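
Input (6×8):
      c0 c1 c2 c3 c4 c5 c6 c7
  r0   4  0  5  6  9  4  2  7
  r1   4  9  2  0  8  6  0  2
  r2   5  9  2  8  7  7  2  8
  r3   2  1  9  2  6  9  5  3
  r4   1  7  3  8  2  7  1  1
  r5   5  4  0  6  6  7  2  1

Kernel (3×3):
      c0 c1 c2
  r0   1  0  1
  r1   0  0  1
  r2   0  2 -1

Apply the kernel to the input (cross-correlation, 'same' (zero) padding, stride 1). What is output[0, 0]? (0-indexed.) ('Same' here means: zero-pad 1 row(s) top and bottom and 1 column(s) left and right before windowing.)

-1

The receptive field on the zero-padded input at this output position is [0 0 0 / 0 4 0 / 0 4 9]. Elementwise product with the kernel and sum: 0·1 + 0·1 + 0·1 + 4·2 + 9·-1.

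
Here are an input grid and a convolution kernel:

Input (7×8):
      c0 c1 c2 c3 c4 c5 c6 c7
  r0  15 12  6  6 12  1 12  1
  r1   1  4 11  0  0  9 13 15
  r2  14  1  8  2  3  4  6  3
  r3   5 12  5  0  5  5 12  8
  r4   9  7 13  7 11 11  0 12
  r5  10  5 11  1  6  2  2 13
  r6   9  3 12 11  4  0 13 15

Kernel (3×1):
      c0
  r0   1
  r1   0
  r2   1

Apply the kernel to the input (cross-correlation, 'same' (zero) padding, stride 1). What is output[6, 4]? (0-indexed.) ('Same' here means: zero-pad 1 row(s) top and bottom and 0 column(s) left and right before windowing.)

6

The receptive field on the zero-padded input at this output position is [6 / 4 / 0]. Elementwise product with the kernel and sum: 6·1 + 0·1.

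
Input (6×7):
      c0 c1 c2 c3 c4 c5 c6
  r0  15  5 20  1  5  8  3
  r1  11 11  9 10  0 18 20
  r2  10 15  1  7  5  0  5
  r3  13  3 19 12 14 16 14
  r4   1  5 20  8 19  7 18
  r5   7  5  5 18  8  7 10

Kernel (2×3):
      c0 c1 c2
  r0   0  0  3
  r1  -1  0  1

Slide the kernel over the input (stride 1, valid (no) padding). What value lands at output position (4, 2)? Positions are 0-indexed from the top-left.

The receptive field on the input at this output position is [20 8 19 / 5 18 8]. Elementwise product with the kernel and sum: 19·3 + 5·-1 + 8·1.

60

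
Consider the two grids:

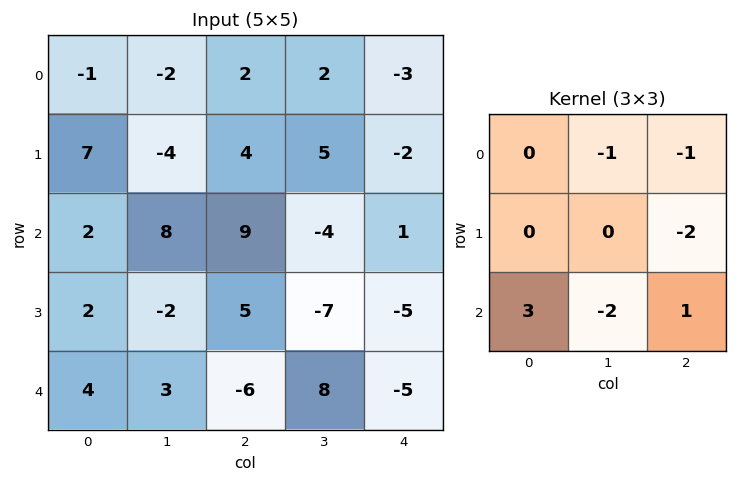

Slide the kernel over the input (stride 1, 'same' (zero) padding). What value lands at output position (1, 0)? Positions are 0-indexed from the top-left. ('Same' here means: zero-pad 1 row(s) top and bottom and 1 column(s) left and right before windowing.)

The receptive field on the zero-padded input at this output position is [0 -1 -2 / 0 7 -4 / 0 2 8]. Elementwise product with the kernel and sum: -1·-1 + -2·-1 + -4·-2 + 0·3 + 2·-2 + 8·1.

15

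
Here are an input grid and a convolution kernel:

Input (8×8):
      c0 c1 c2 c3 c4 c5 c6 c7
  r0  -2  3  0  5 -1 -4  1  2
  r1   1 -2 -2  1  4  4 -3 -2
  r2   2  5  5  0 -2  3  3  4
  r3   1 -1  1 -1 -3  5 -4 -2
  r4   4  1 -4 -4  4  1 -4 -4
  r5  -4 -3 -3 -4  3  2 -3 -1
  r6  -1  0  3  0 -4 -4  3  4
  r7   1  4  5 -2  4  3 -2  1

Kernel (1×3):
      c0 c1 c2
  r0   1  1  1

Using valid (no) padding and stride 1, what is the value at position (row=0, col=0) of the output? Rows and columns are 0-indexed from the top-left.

1

The receptive field on the input at this output position is [-2 3 0]. Elementwise product with the kernel and sum: -2·1 + 3·1 + 0·1.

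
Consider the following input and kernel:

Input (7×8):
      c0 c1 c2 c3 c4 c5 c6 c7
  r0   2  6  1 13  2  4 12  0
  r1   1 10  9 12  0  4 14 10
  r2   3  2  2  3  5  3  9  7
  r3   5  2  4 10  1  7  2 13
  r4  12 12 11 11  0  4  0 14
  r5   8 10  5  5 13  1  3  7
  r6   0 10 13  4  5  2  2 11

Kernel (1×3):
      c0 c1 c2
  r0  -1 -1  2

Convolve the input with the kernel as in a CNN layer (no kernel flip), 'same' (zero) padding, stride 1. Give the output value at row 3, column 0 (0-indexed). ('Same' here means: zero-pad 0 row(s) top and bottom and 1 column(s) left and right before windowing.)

-1

The receptive field on the zero-padded input at this output position is [0 5 2]. Elementwise product with the kernel and sum: 0·-1 + 5·-1 + 2·2.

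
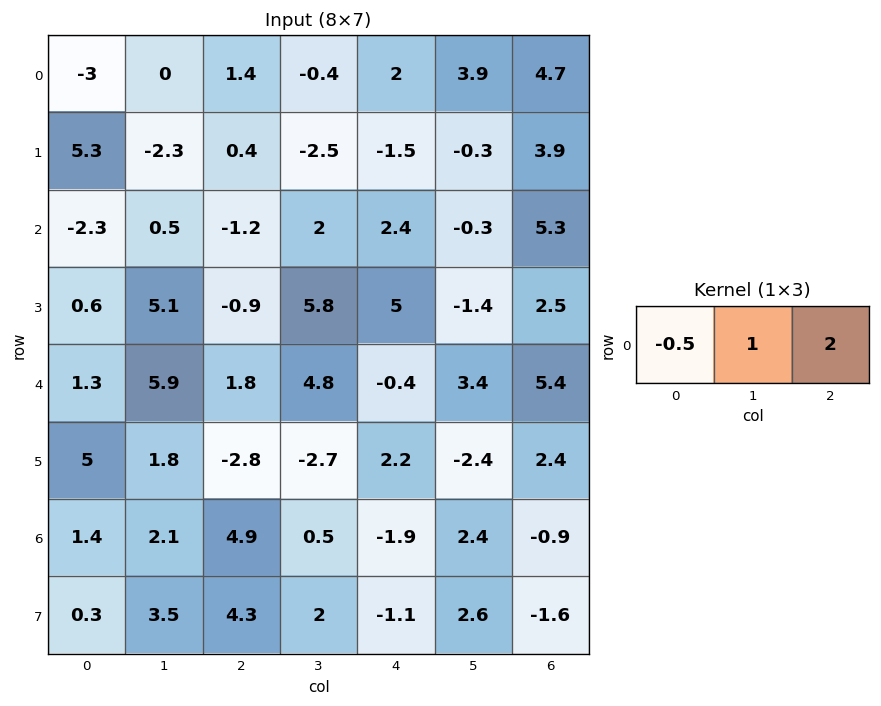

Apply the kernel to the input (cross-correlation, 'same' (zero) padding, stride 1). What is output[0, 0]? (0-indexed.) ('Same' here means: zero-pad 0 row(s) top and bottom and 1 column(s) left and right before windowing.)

The receptive field on the zero-padded input at this output position is [0 -3 0]. Elementwise product with the kernel and sum: 0·-0.5 + -3·1 + 0·2.

-3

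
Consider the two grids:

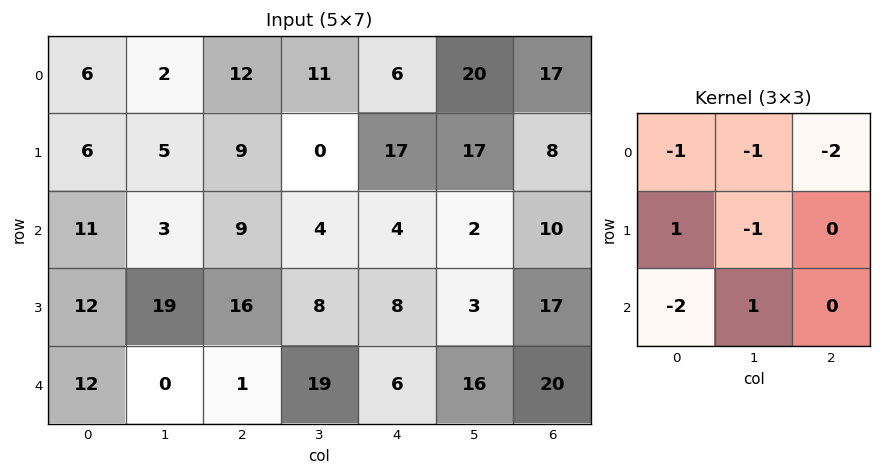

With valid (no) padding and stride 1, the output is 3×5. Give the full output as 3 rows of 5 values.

-50 -37 -40 -78 -66
-26 -42 -62 -59 -61
-63 -16 4 -44 -17

Output[0,0]: The receptive field on the input at this output position is [6 2 12 / 6 5 9 / 11 3 9]. Elementwise product with the kernel and sum: 6·-1 + 2·-1 + 12·-2 + 6·1 + 5·-1 + 11·-2 + 3·1.
Output[0,1]: The receptive field on the input at this output position is [2 12 11 / 5 9 0 / 3 9 4]. Elementwise product with the kernel and sum: 2·-1 + 12·-1 + 11·-2 + 5·1 + 9·-1 + 3·-2 + 9·1.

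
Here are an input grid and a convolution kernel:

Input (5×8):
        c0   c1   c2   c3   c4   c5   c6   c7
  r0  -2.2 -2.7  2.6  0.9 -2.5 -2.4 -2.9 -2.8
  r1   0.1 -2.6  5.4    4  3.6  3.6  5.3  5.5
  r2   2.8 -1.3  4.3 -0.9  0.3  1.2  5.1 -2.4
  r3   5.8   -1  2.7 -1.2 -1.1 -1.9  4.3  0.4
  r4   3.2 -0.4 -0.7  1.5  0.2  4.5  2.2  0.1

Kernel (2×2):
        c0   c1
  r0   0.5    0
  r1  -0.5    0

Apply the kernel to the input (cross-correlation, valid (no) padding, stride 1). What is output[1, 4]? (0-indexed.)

1.65

The receptive field on the input at this output position is [3.6 3.6 / 0.3 1.2]. Elementwise product with the kernel and sum: 3.6·0.5 + 0.3·-0.5.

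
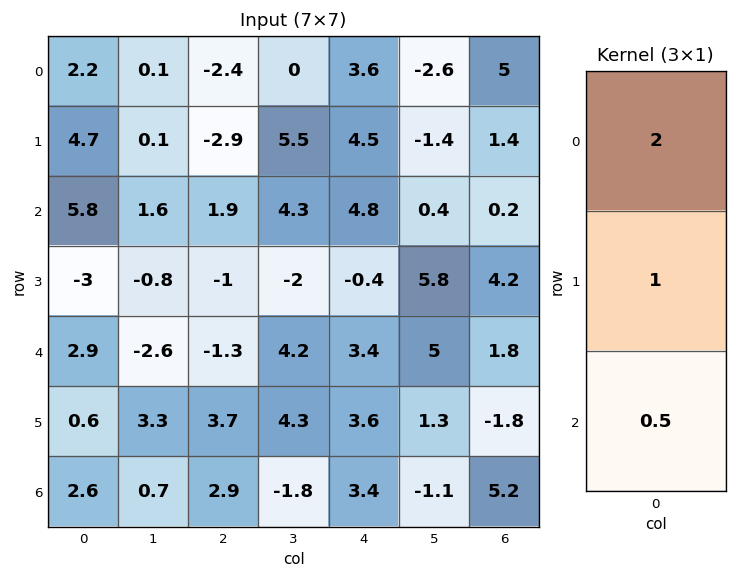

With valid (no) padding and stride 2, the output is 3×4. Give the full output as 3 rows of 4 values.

Output[0,0]: The receptive field on the input at this output position is [2.2 / 4.7 / 5.8]. Elementwise product with the kernel and sum: 2.2·2 + 4.7·1 + 5.8·0.5.

12 -6.75 14.1 11.5
10.05 2.15 10.9 5.5
7.7 2.55 12.1 4.4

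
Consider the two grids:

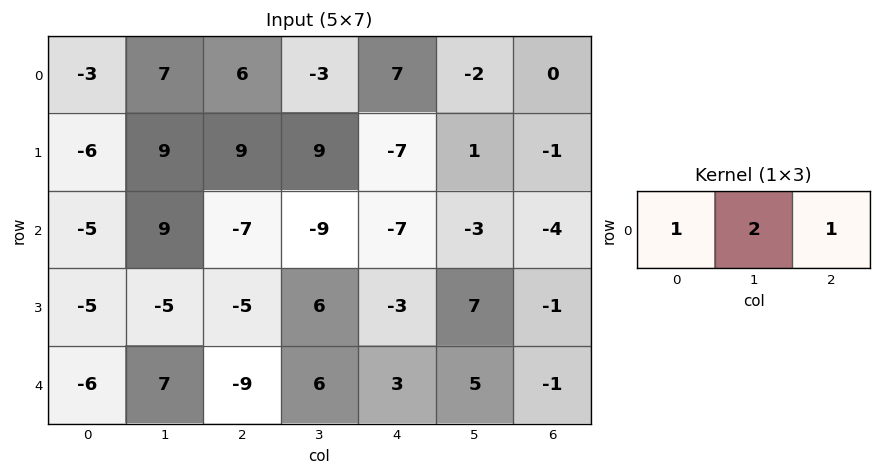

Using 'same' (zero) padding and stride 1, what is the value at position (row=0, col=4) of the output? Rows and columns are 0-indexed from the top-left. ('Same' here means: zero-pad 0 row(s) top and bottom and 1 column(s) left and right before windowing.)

The receptive field on the zero-padded input at this output position is [-3 7 -2]. Elementwise product with the kernel and sum: -3·1 + 7·2 + -2·1.

9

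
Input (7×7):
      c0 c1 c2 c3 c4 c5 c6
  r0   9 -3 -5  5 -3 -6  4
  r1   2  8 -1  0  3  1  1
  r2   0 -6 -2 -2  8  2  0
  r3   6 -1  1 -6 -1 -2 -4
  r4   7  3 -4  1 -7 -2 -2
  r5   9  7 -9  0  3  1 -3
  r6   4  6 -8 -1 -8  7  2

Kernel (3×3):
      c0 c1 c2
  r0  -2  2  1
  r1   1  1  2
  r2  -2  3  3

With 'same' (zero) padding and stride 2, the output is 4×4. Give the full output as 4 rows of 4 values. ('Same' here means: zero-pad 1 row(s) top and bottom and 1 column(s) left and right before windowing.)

33 -17 2 -1
15 -43 20 -6
72 -42 10 -19
41 -36 12 1

Output[0,0]: The receptive field on the zero-padded input at this output position is [0 0 0 / 0 9 -3 / 0 2 8]. Elementwise product with the kernel and sum: 0·-2 + 0·2 + 0·1 + 0·1 + 9·1 + -3·2 + 0·-2 + 2·3 + 8·3.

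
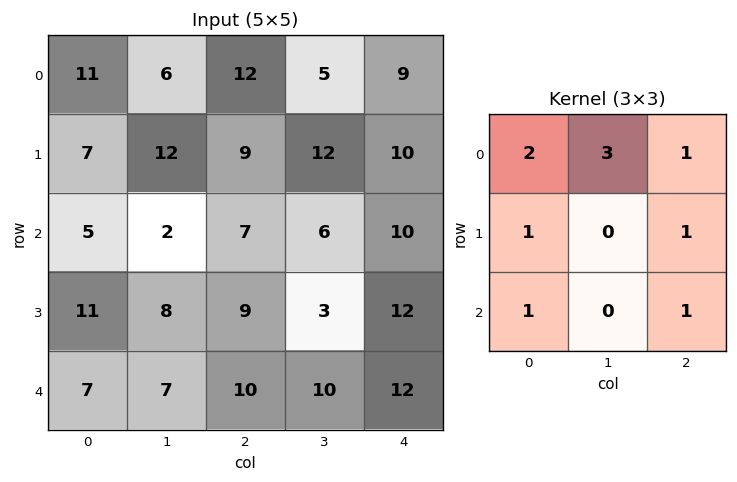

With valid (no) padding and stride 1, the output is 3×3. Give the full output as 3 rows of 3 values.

80 85 84
91 82 102
60 59 85

Output[0,0]: The receptive field on the input at this output position is [11 6 12 / 7 12 9 / 5 2 7]. Elementwise product with the kernel and sum: 11·2 + 6·3 + 12·1 + 7·1 + 9·1 + 5·1 + 7·1.
Output[0,1]: The receptive field on the input at this output position is [6 12 5 / 12 9 12 / 2 7 6]. Elementwise product with the kernel and sum: 6·2 + 12·3 + 5·1 + 12·1 + 12·1 + 2·1 + 6·1.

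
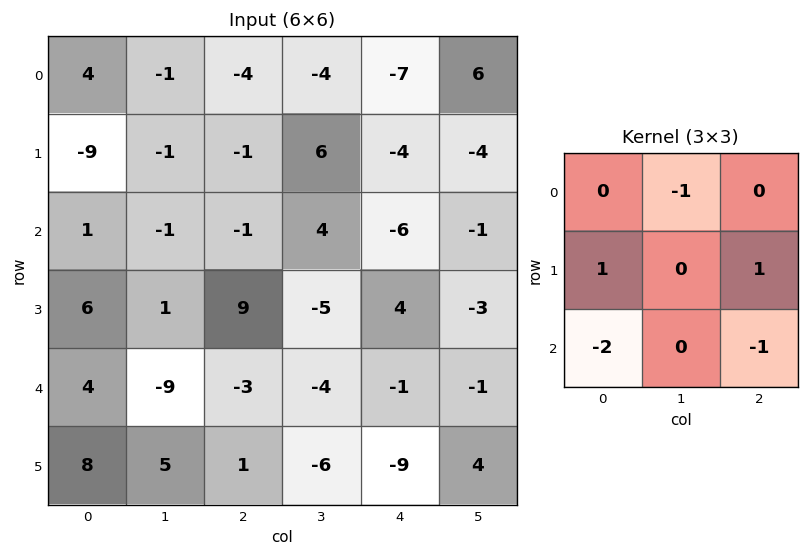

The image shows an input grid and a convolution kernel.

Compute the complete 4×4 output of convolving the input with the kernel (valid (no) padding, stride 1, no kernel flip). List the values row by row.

Output[0,0]: The receptive field on the input at this output position is [4 -1 -4 / -9 -1 -1 / 1 -1 -1]. Elementwise product with the kernel and sum: -1·-1 + -9·1 + -1·1 + 1·-2 + -1·-1.

-10 7 7 2
-20 7 -35 20
11 19 16 7
-17 -26 8 -1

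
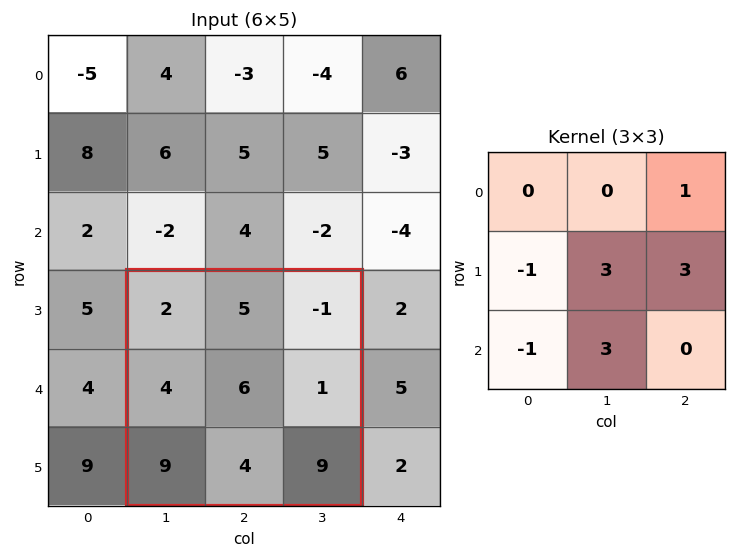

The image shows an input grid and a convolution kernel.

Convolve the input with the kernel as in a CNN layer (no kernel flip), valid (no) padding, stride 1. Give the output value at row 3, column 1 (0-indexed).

The receptive field on the input at this output position is [2 5 -1 / 4 6 1 / 9 4 9]. Elementwise product with the kernel and sum: -1·1 + 4·-1 + 6·3 + 1·3 + 9·-1 + 4·3.

19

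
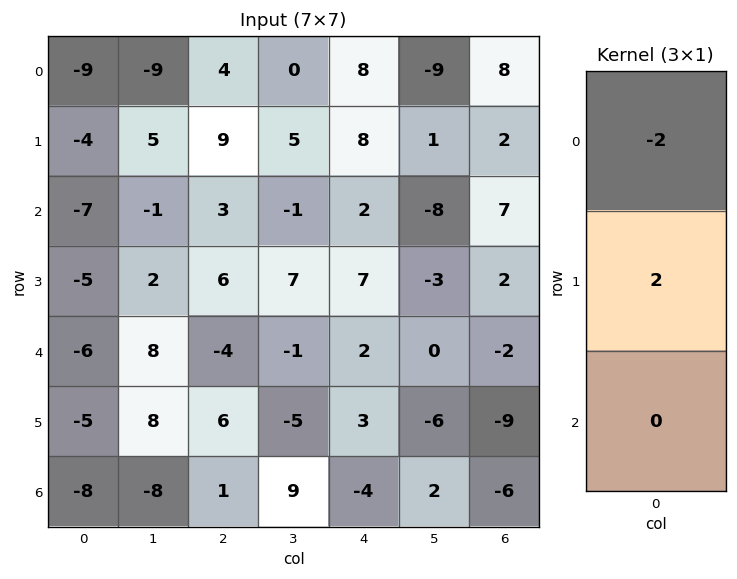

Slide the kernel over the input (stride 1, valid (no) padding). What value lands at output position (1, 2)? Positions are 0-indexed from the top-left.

The receptive field on the input at this output position is [9 / 3 / 6]. Elementwise product with the kernel and sum: 9·-2 + 3·2.

-12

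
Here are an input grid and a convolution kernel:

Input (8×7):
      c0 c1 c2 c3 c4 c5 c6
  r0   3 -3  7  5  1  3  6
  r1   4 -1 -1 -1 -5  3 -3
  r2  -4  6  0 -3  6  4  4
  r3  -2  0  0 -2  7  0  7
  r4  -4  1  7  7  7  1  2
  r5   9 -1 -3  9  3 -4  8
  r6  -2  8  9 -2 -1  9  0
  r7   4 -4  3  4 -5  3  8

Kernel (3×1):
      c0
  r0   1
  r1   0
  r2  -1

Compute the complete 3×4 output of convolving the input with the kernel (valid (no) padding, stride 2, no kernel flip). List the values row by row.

Output[0,0]: The receptive field on the input at this output position is [3 / 4 / -4]. Elementwise product with the kernel and sum: 3·1 + -4·-1.
Output[0,1]: The receptive field on the input at this output position is [7 / -1 / 0]. Elementwise product with the kernel and sum: 7·1 + 0·-1.

7 7 -5 2
0 -7 -1 2
-2 -2 8 2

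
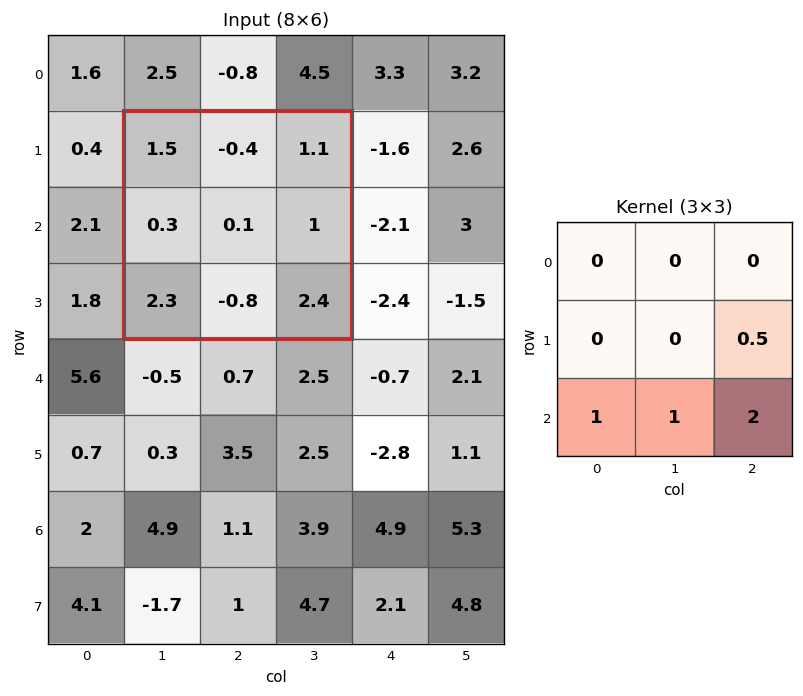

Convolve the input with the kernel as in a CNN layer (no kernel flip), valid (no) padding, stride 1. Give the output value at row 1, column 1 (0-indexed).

6.8

The receptive field on the input at this output position is [1.5 -0.4 1.1 / 0.3 0.1 1 / 2.3 -0.8 2.4]. Elementwise product with the kernel and sum: 1·0.5 + 2.3·1 + -0.8·1 + 2.4·2.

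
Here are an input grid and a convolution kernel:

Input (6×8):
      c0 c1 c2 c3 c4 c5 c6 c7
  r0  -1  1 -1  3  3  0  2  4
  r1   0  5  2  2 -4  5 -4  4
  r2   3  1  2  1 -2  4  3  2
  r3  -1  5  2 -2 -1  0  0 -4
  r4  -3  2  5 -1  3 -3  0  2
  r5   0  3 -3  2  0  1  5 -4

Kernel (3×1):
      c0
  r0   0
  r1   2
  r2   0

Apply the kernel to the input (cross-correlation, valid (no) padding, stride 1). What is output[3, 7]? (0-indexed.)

4

The receptive field on the input at this output position is [-4 / 2 / -4]. Elementwise product with the kernel and sum: 2·2.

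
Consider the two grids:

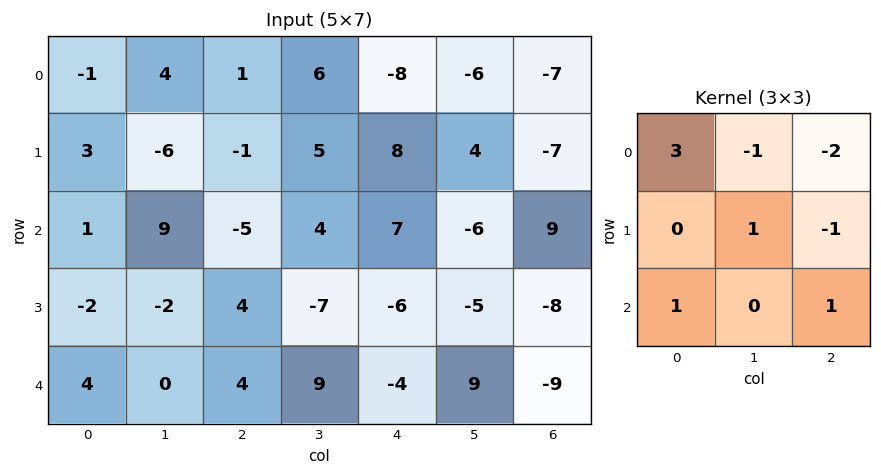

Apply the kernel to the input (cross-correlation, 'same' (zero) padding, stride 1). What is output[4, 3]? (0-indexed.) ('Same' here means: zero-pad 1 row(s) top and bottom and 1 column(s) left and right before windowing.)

The receptive field on the zero-padded input at this output position is [4 -7 -6 / 4 9 -4 / 0 0 0]. Elementwise product with the kernel and sum: 4·3 + -7·-1 + -6·-2 + 9·1 + -4·-1 + 0·1 + 0·1.

44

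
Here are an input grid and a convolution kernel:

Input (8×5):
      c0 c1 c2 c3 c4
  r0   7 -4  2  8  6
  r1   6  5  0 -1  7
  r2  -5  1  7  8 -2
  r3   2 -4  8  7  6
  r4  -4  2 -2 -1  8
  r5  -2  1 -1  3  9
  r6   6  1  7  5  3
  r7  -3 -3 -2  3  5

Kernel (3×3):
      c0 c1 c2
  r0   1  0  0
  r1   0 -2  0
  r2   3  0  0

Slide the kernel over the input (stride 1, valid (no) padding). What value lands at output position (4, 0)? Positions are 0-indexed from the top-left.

12

The receptive field on the input at this output position is [-4 2 -2 / -2 1 -1 / 6 1 7]. Elementwise product with the kernel and sum: -4·1 + 1·-2 + 6·3.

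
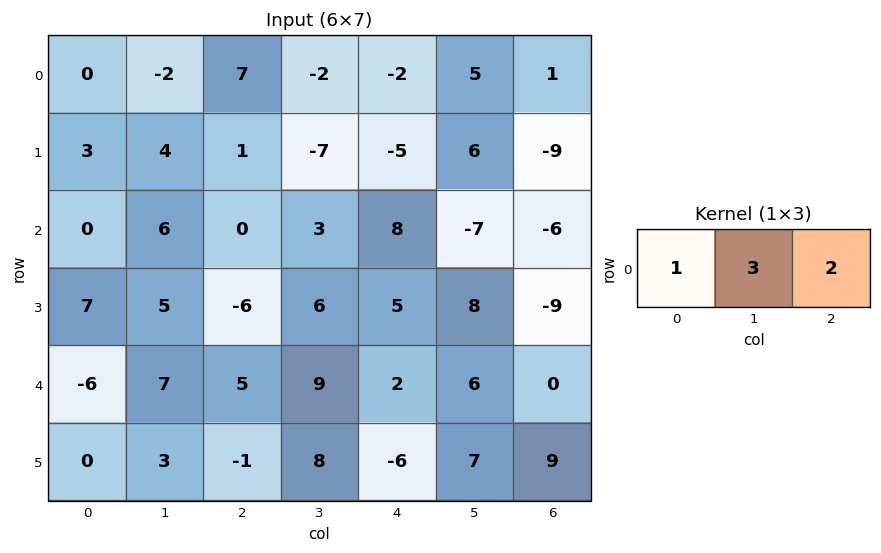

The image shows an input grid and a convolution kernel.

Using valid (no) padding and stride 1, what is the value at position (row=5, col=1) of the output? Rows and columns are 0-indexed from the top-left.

The receptive field on the input at this output position is [3 -1 8]. Elementwise product with the kernel and sum: 3·1 + -1·3 + 8·2.

16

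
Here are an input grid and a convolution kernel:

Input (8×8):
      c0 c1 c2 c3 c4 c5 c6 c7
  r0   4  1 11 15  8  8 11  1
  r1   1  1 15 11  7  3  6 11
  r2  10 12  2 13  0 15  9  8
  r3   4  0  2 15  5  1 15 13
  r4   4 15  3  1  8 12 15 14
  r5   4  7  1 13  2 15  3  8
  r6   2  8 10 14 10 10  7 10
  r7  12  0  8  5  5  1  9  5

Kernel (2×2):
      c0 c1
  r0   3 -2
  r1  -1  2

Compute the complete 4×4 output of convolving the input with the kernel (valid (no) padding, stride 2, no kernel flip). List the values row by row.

Output[0,0]: The receptive field on the input at this output position is [4 1 / 1 1]. Elementwise product with the kernel and sum: 4·3 + 1·-2 + 1·-1 + 1·2.

11 10 7 47
2 8 -33 22
-8 32 28 30
-22 4 7 2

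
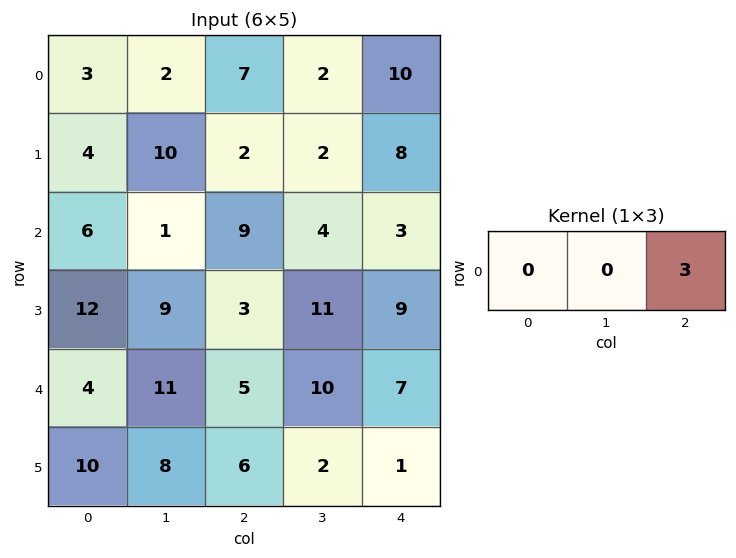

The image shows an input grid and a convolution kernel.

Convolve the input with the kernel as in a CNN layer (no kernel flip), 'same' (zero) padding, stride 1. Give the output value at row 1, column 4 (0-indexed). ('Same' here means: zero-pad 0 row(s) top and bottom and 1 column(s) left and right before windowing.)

The receptive field on the zero-padded input at this output position is [2 8 0]. Elementwise product with the kernel and sum: 0·3.

0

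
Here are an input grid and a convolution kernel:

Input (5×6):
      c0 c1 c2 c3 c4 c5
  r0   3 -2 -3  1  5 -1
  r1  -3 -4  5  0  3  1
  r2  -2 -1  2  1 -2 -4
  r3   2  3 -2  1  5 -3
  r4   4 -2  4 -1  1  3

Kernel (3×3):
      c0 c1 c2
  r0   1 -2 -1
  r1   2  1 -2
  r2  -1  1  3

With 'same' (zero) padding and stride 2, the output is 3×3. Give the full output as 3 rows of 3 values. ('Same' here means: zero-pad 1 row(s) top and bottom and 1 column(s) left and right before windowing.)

-8 0 15
21 -18 -4
1 8 -13

Output[0,0]: The receptive field on the zero-padded input at this output position is [0 0 0 / 0 3 -2 / 0 -3 -4]. Elementwise product with the kernel and sum: 0·1 + 0·-2 + 0·-1 + 0·2 + 3·1 + -2·-2 + 0·-1 + -3·1 + -4·3.
Output[0,1]: The receptive field on the zero-padded input at this output position is [0 0 0 / -2 -3 1 / -4 5 0]. Elementwise product with the kernel and sum: 0·1 + 0·-2 + 0·-1 + -2·2 + -3·1 + 1·-2 + -4·-1 + 5·1 + 0·3.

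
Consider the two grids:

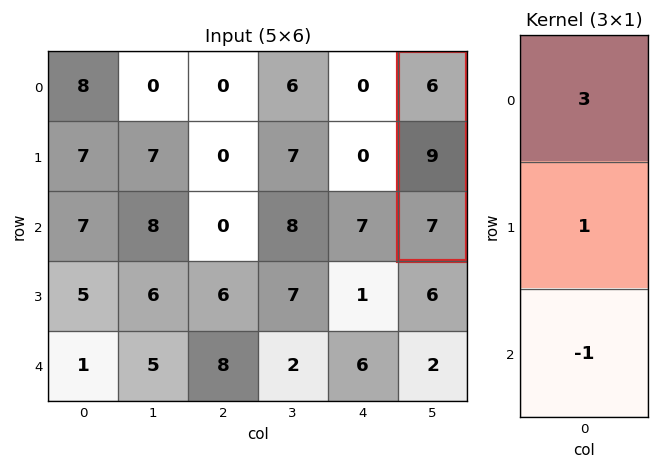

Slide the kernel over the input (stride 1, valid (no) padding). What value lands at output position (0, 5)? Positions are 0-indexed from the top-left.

The receptive field on the input at this output position is [6 / 9 / 7]. Elementwise product with the kernel and sum: 6·3 + 9·1 + 7·-1.

20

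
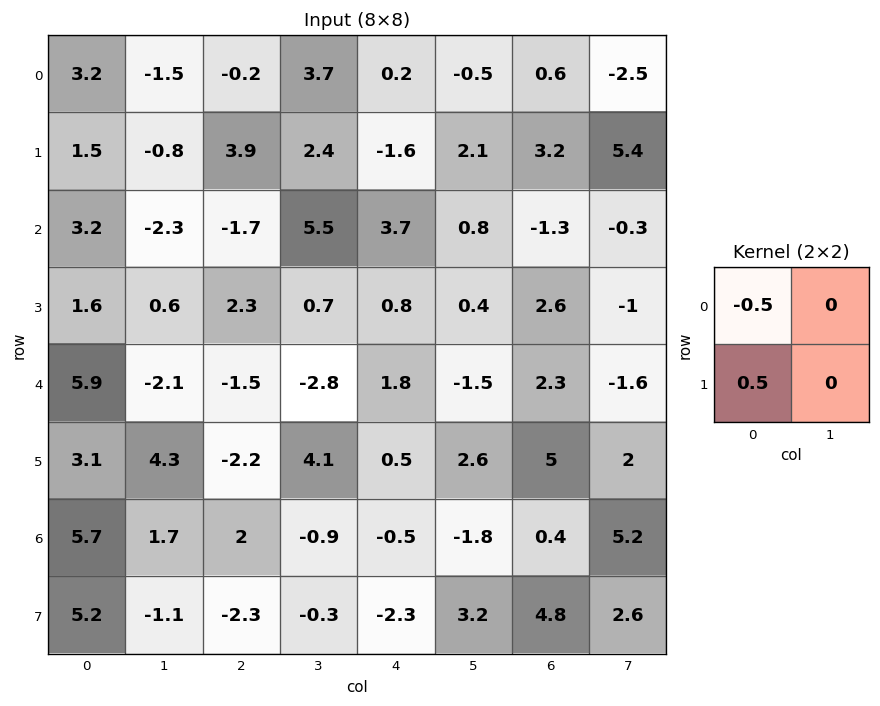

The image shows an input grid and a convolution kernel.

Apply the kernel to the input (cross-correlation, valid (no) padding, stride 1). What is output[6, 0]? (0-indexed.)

-0.25

The receptive field on the input at this output position is [5.7 1.7 / 5.2 -1.1]. Elementwise product with the kernel and sum: 5.7·-0.5 + 5.2·0.5.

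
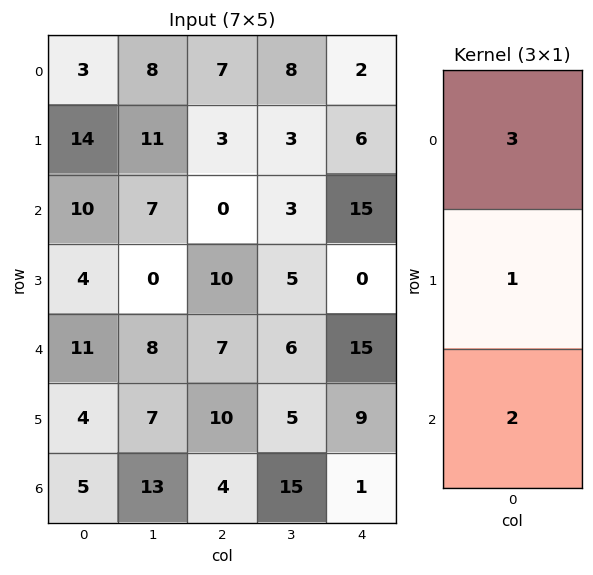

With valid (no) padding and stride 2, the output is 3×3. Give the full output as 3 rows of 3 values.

43 24 42
56 24 75
47 39 56

Output[0,0]: The receptive field on the input at this output position is [3 / 14 / 10]. Elementwise product with the kernel and sum: 3·3 + 14·1 + 10·2.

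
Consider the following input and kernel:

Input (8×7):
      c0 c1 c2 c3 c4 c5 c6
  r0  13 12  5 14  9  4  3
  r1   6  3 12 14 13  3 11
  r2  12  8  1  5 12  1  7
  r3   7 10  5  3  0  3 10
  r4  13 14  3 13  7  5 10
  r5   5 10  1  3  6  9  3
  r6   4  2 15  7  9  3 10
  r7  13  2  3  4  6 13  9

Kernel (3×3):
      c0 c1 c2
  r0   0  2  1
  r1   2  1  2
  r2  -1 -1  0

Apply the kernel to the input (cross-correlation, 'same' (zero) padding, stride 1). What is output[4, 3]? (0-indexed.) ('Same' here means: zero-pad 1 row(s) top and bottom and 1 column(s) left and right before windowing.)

35

The receptive field on the zero-padded input at this output position is [5 3 0 / 3 13 7 / 1 3 6]. Elementwise product with the kernel and sum: 3·2 + 0·1 + 3·2 + 13·1 + 7·2 + 1·-1 + 3·-1.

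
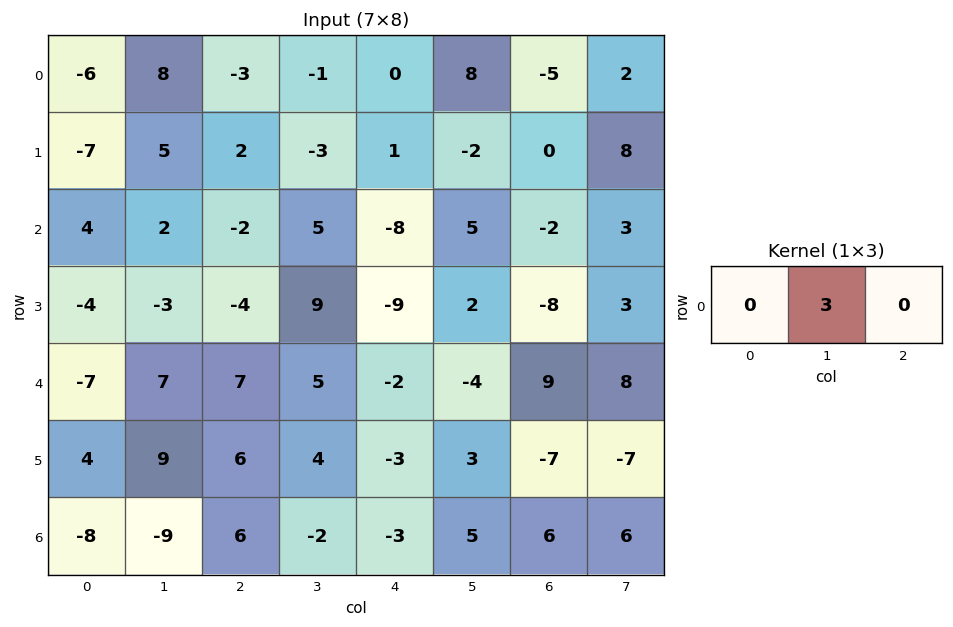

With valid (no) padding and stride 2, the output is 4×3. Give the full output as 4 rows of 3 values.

Output[0,0]: The receptive field on the input at this output position is [-6 8 -3]. Elementwise product with the kernel and sum: 8·3.

24 -3 24
6 15 15
21 15 -12
-27 -6 15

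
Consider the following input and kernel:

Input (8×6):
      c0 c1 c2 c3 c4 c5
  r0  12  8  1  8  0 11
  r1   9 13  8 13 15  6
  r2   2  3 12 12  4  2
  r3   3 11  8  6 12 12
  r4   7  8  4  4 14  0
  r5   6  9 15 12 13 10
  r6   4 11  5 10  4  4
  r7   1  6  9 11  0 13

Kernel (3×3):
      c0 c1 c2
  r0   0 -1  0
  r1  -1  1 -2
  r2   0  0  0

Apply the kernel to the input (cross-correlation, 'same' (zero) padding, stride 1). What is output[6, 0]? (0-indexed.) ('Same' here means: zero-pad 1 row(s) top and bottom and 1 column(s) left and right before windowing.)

The receptive field on the zero-padded input at this output position is [0 6 9 / 0 4 11 / 0 1 6]. Elementwise product with the kernel and sum: 6·-1 + 0·-1 + 4·1 + 11·-2.

-24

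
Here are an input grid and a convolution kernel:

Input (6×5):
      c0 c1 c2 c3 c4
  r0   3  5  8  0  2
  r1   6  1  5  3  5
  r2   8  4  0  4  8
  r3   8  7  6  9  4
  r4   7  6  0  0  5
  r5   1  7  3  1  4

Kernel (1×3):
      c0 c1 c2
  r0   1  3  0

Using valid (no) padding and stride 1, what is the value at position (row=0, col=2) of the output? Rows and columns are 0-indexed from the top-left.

The receptive field on the input at this output position is [8 0 2]. Elementwise product with the kernel and sum: 8·1 + 0·3.

8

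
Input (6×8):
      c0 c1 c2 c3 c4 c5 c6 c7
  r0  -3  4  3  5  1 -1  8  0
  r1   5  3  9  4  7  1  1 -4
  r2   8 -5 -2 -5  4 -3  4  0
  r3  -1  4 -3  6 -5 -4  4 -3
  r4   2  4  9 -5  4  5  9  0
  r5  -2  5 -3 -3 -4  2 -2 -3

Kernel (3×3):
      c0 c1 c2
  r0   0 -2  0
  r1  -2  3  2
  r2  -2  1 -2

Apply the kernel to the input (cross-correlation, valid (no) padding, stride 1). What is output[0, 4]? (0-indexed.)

The receptive field on the input at this output position is [1 -1 8 / 7 1 1 / 4 -3 4]. Elementwise product with the kernel and sum: -1·-2 + 7·-2 + 1·3 + 1·2 + 4·-2 + -3·1 + 4·-2.

-26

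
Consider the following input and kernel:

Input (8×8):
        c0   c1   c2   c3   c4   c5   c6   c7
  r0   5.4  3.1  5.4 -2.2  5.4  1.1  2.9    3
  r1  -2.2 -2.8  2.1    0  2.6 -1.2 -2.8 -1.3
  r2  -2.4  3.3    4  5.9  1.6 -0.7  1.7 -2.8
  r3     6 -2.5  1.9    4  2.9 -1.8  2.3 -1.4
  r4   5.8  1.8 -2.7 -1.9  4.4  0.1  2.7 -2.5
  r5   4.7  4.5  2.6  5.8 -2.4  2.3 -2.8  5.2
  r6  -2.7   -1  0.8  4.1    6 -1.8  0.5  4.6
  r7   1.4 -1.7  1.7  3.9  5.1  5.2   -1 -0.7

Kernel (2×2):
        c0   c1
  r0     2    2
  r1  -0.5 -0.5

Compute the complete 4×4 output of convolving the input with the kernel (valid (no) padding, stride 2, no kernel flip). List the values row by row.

Output[0,0]: The receptive field on the input at this output position is [5.4 3.1 / -2.2 -2.8]. Elementwise product with the kernel and sum: 5.4·2 + 3.1·2 + -2.2·-0.5 + -2.8·-0.5.

19.5 5.35 12.3 13.85
0.05 16.85 1.25 -2.65
10.6 -13.4 9.05 -0.8
-7.25 7 3.25 11.05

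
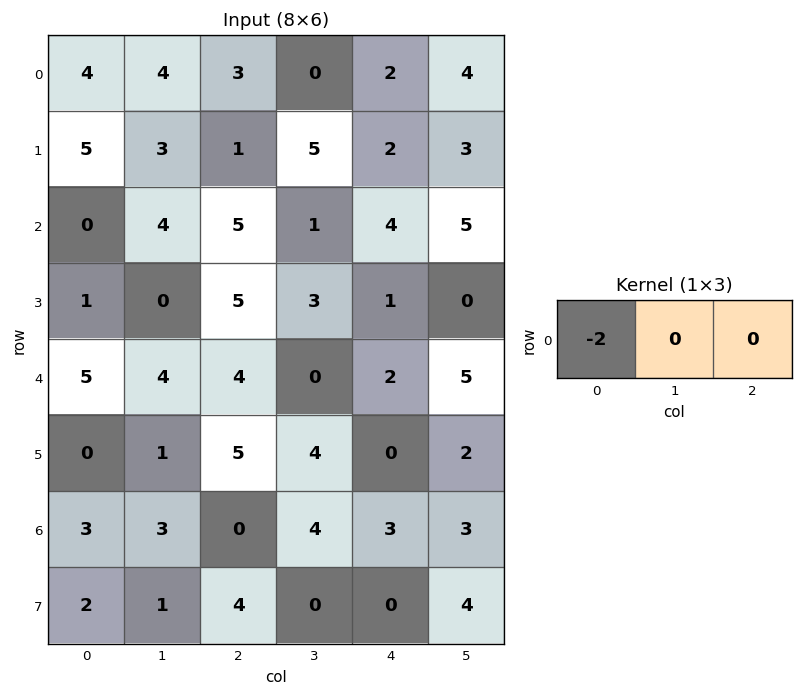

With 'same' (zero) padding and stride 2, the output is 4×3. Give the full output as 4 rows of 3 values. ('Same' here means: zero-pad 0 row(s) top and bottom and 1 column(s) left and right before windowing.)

0 -8 0
0 -8 -2
0 -8 0
0 -6 -8

Output[0,0]: The receptive field on the zero-padded input at this output position is [0 4 4]. Elementwise product with the kernel and sum: 0·-2.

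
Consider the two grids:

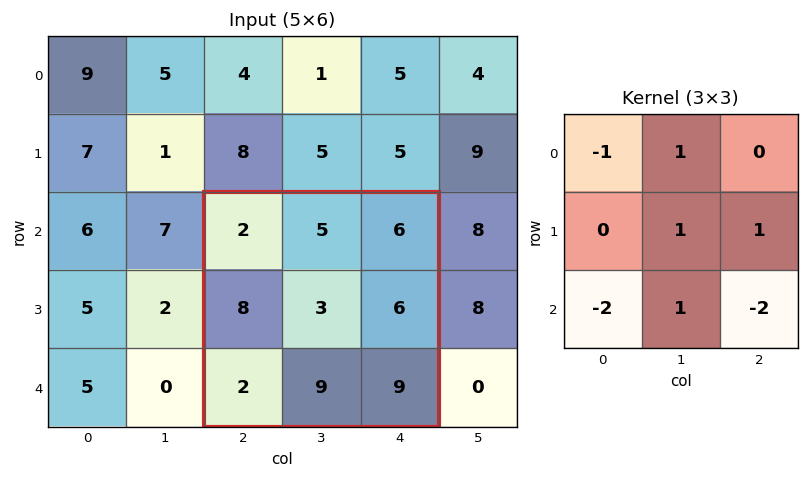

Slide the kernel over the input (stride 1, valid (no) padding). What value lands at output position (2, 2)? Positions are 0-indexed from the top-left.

The receptive field on the input at this output position is [2 5 6 / 8 3 6 / 2 9 9]. Elementwise product with the kernel and sum: 2·-1 + 5·1 + 3·1 + 6·1 + 2·-2 + 9·1 + 9·-2.

-1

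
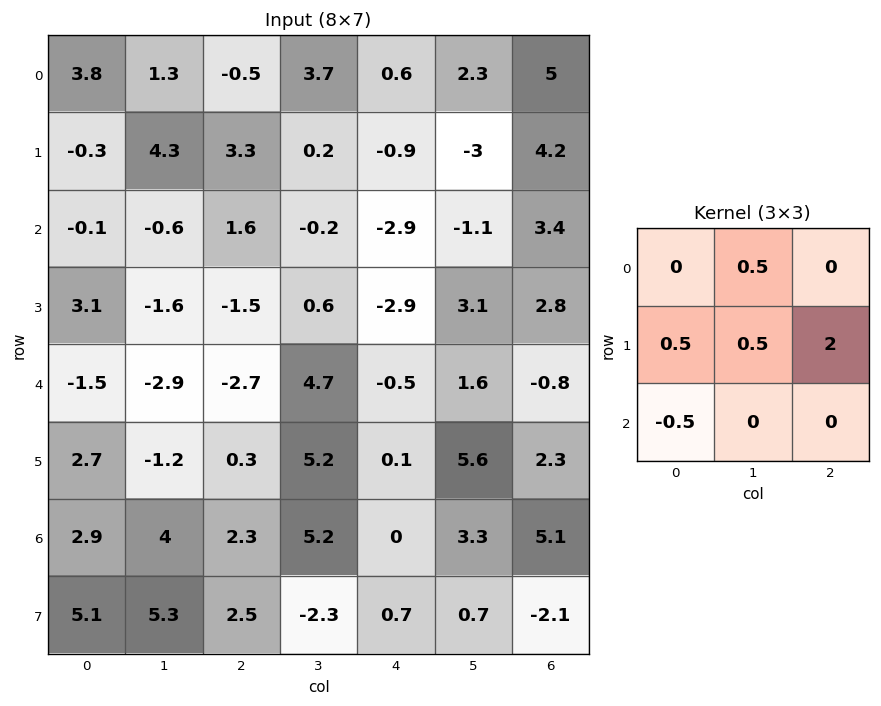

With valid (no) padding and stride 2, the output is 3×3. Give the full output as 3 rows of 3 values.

Output[0,0]: The receptive field on the input at this output position is [3.8 1.3 -0.5 / -0.3 4.3 3.3 / -0.1 -0.6 1.6]. Elementwise product with the kernel and sum: 1.3·0.5 + -0.3·0.5 + 4.3·0.5 + 3.3·2 + -0.1·-0.5.
Output[0,1]: The receptive field on the input at this output position is [-0.5 3.7 0.6 / 3.3 0.2 -0.9 / 1.6 -0.2 -2.9]. Elementwise product with the kernel and sum: 3.7·0.5 + 3.3·0.5 + 0.2·0.5 + -0.9·2 + 1.6·-0.5.

9.3 1 9.05
-1.8 -5 5.4
-1.55 4.15 8.25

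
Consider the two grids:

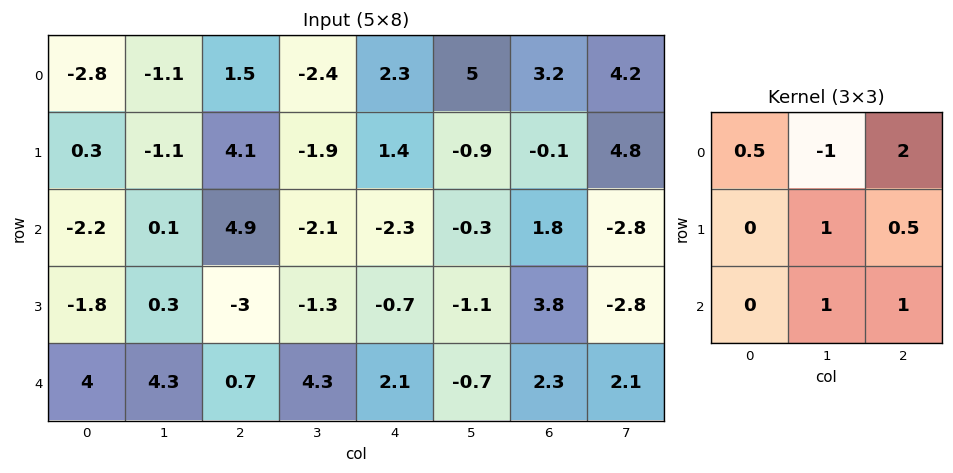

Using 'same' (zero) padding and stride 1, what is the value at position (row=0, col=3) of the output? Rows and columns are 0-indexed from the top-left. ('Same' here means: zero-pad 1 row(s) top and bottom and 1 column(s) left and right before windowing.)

The receptive field on the zero-padded input at this output position is [0 0 0 / 1.5 -2.4 2.3 / 4.1 -1.9 1.4]. Elementwise product with the kernel and sum: 0·0.5 + 0·-1 + 0·2 + -2.4·1 + 2.3·0.5 + -1.9·1 + 1.4·1.

-1.75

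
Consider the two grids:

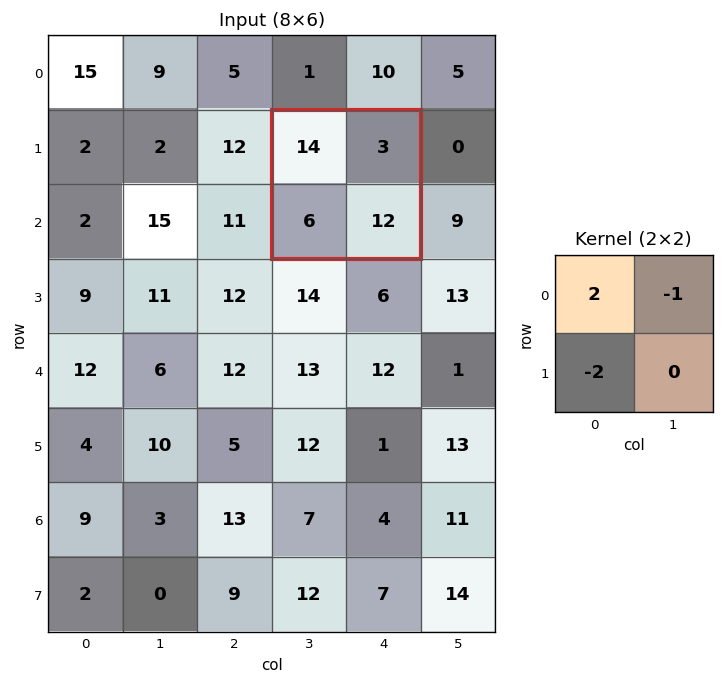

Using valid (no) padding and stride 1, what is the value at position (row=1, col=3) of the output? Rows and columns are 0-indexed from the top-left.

13

The receptive field on the input at this output position is [14 3 / 6 12]. Elementwise product with the kernel and sum: 14·2 + 3·-1 + 6·-2.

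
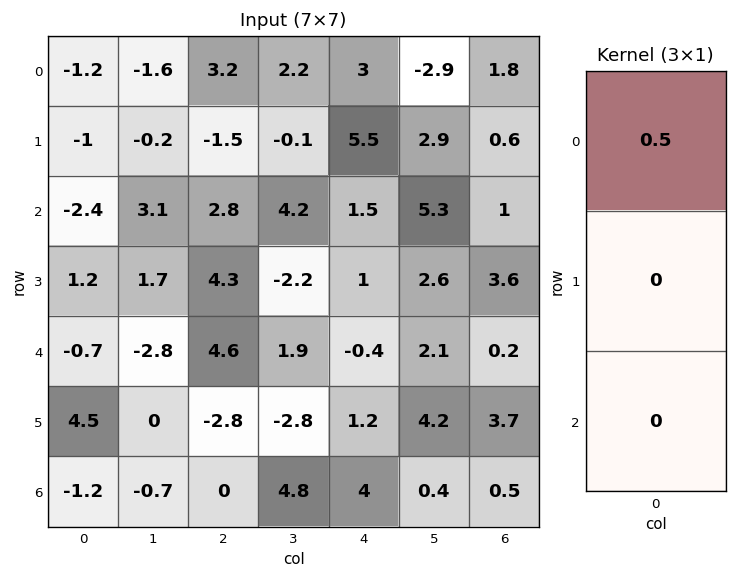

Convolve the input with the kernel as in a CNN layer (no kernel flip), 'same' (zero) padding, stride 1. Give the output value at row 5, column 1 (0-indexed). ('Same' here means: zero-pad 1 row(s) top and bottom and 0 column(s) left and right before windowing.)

The receptive field on the zero-padded input at this output position is [-2.8 / 0 / -0.7]. Elementwise product with the kernel and sum: -2.8·0.5.

-1.4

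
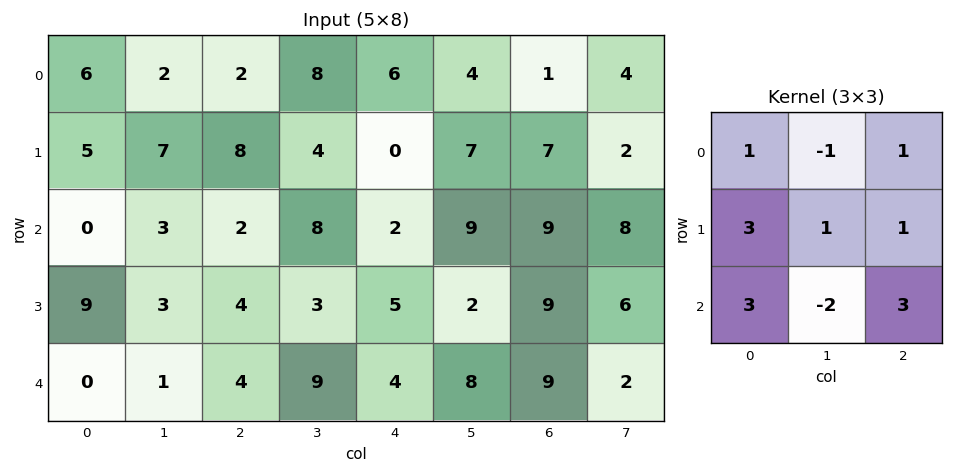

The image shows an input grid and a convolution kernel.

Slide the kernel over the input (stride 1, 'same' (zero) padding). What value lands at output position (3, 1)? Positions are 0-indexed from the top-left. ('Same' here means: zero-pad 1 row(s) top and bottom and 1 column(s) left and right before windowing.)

The receptive field on the zero-padded input at this output position is [0 3 2 / 9 3 4 / 0 1 4]. Elementwise product with the kernel and sum: 0·1 + 3·-1 + 2·1 + 9·3 + 3·1 + 4·1 + 0·3 + 1·-2 + 4·3.

43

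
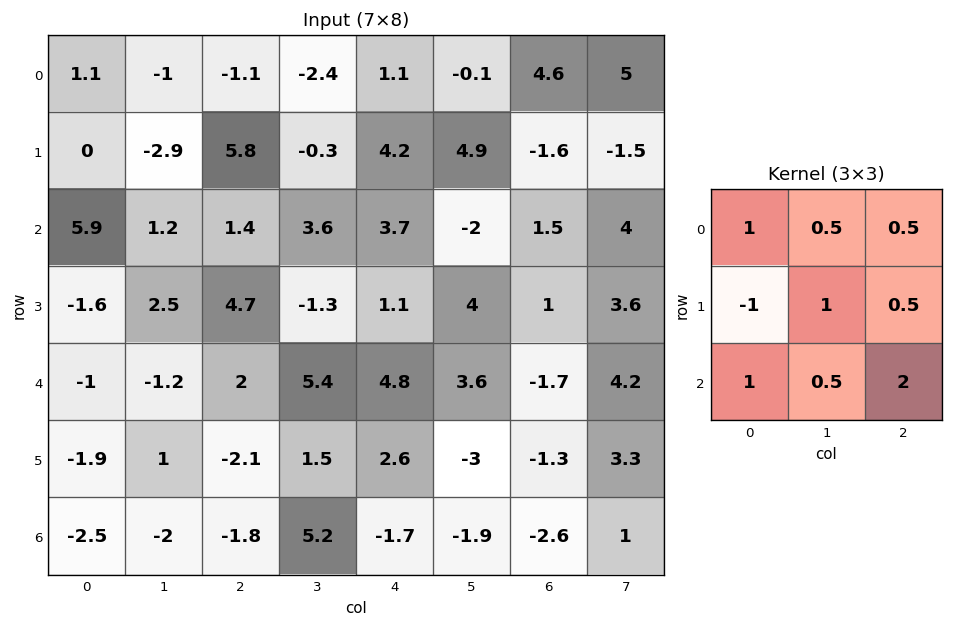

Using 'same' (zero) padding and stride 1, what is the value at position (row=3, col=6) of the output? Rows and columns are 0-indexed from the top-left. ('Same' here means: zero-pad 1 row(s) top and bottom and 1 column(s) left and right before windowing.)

10.7

The receptive field on the zero-padded input at this output position is [-2 1.5 4 / 4 1 3.6 / 3.6 -1.7 4.2]. Elementwise product with the kernel and sum: -2·1 + 1.5·0.5 + 4·0.5 + 4·-1 + 1·1 + 3.6·0.5 + 3.6·1 + -1.7·0.5 + 4.2·2.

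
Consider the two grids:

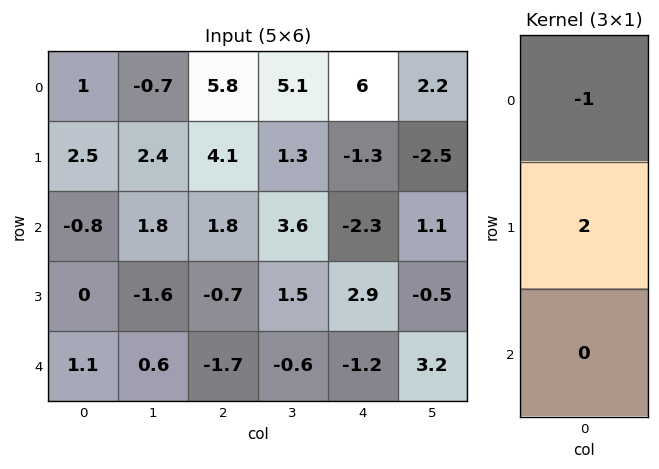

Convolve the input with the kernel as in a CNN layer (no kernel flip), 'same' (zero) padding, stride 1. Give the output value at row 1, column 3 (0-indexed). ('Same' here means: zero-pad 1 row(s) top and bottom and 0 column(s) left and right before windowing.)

The receptive field on the zero-padded input at this output position is [5.1 / 1.3 / 3.6]. Elementwise product with the kernel and sum: 5.1·-1 + 1.3·2.

-2.5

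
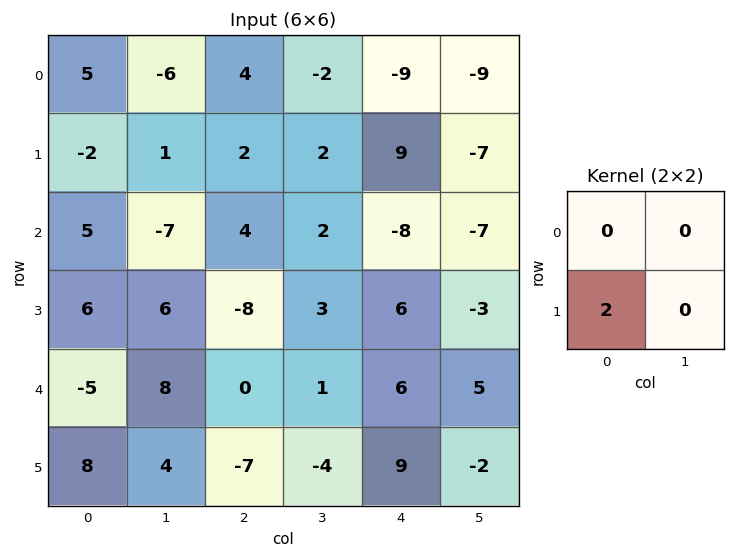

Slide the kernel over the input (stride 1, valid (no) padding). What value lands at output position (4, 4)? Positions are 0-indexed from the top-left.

The receptive field on the input at this output position is [6 5 / 9 -2]. Elementwise product with the kernel and sum: 9·2.

18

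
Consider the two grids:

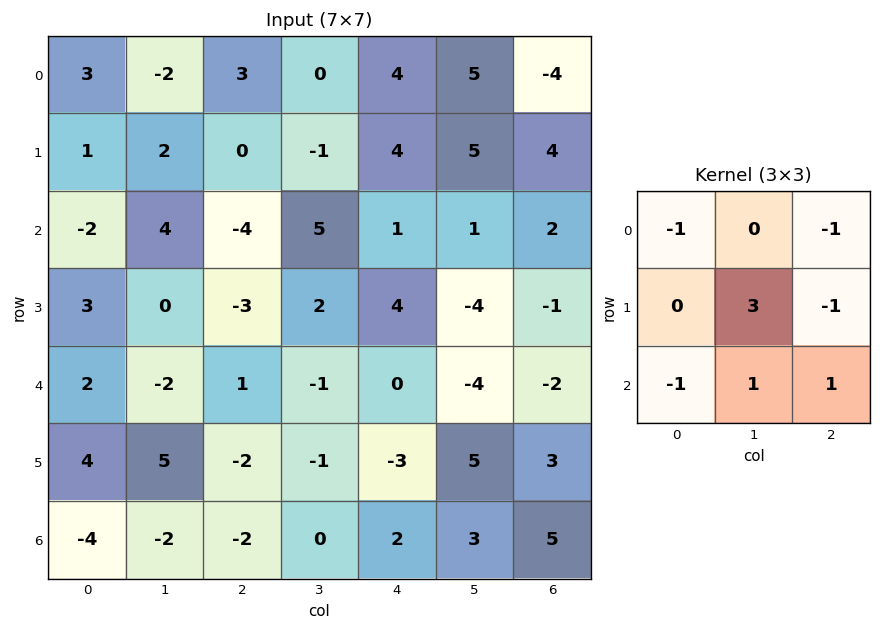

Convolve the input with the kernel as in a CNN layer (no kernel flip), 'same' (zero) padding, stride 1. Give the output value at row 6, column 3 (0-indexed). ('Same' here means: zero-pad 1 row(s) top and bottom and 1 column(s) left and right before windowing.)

The receptive field on the zero-padded input at this output position is [-2 -1 -3 / -2 0 2 / 0 0 0]. Elementwise product with the kernel and sum: -2·-1 + -3·-1 + 0·3 + 2·-1 + 0·-1 + 0·1 + 0·1.

3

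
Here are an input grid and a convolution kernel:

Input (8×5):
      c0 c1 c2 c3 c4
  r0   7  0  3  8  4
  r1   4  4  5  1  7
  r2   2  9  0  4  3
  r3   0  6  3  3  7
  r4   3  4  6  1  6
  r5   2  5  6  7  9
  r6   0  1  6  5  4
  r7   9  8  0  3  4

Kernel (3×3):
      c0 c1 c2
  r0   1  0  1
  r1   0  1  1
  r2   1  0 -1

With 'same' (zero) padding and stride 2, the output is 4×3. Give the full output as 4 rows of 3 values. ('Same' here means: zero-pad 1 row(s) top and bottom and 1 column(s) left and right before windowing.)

Output[0,0]: The receptive field on the zero-padded input at this output position is [0 0 0 / 0 7 0 / 0 4 4]. Elementwise product with the kernel and sum: 0·1 + 0·1 + 7·1 + 0·1 + 0·1 + 4·-1.
Output[0,1]: The receptive field on the zero-padded input at this output position is [0 0 0 / 0 3 8 / 4 5 1]. Elementwise product with the kernel and sum: 0·1 + 0·1 + 3·1 + 8·1 + 4·1 + 1·-1.

3 14 5
9 12 7
8 14 16
-2 28 14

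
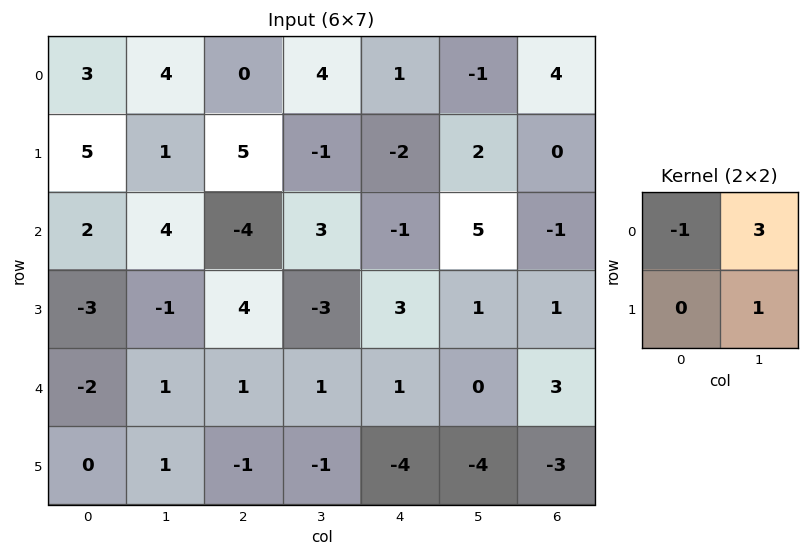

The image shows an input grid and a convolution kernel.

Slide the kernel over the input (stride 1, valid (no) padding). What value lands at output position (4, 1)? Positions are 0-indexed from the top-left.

The receptive field on the input at this output position is [1 1 / 1 -1]. Elementwise product with the kernel and sum: 1·-1 + 1·3 + -1·1.

1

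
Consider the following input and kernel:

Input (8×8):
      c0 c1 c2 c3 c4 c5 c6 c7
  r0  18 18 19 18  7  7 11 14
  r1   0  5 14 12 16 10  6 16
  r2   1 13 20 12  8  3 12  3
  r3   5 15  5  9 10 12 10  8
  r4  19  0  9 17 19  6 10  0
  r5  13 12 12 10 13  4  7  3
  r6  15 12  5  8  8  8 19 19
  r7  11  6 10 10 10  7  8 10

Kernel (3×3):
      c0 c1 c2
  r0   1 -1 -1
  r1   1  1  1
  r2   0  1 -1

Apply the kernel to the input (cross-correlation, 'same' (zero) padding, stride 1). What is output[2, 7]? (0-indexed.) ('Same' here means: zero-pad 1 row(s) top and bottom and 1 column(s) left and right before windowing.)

13

The receptive field on the zero-padded input at this output position is [6 16 0 / 12 3 0 / 10 8 0]. Elementwise product with the kernel and sum: 6·1 + 16·-1 + 0·-1 + 12·1 + 3·1 + 0·1 + 8·1 + 0·-1.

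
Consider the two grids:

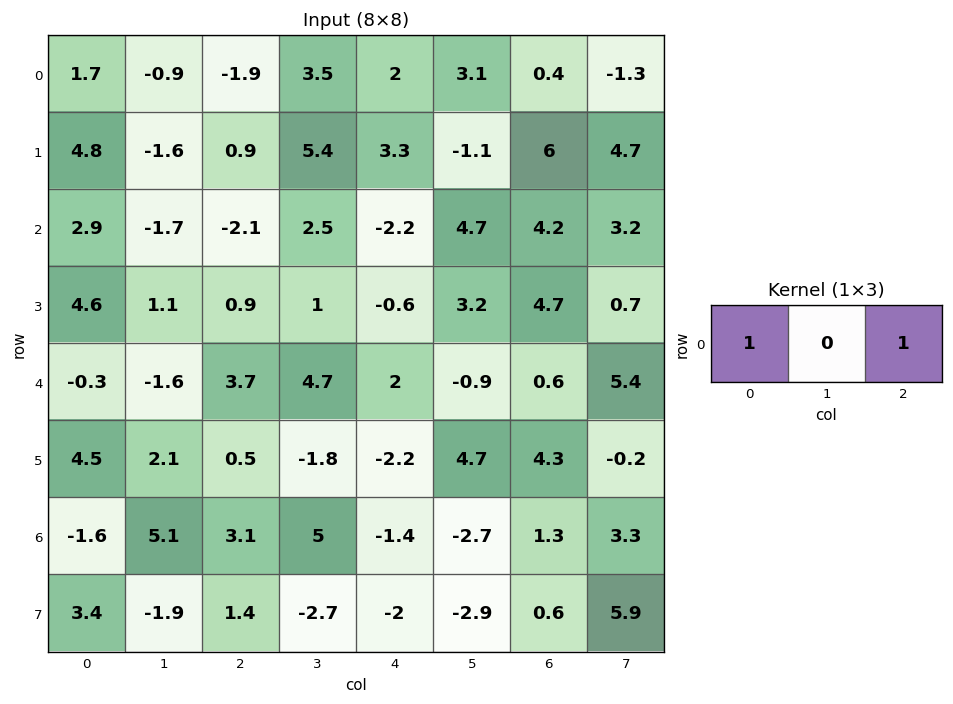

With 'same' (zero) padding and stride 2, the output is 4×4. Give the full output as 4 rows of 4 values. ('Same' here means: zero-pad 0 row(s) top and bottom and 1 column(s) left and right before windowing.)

Output[0,0]: The receptive field on the zero-padded input at this output position is [0 1.7 -0.9]. Elementwise product with the kernel and sum: 0·1 + -0.9·1.
Output[0,1]: The receptive field on the zero-padded input at this output position is [-0.9 -1.9 3.5]. Elementwise product with the kernel and sum: -0.9·1 + 3.5·1.

-0.9 2.6 6.6 1.8
-1.7 0.8 7.2 7.9
-1.6 3.1 3.8 4.5
5.1 10.1 2.3 0.6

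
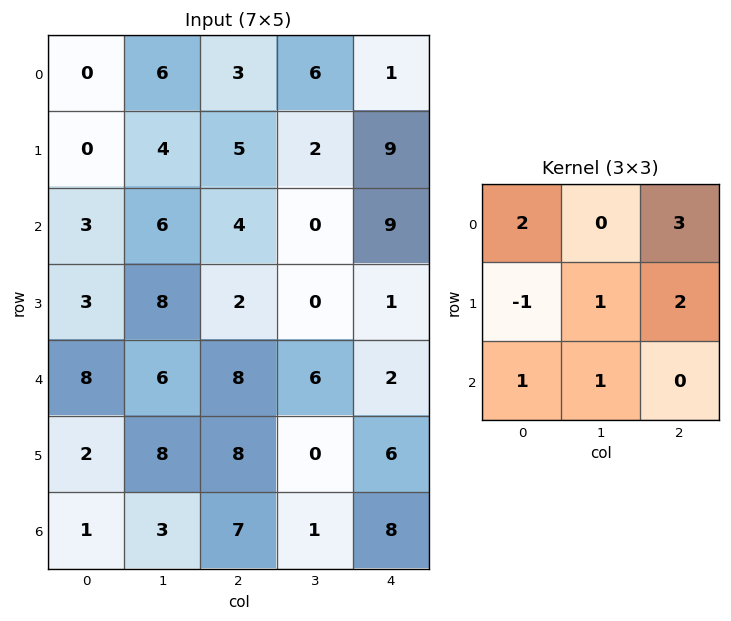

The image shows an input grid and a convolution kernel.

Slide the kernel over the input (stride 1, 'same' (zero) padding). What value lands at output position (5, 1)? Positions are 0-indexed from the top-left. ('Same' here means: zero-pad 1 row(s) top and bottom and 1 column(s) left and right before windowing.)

The receptive field on the zero-padded input at this output position is [8 6 8 / 2 8 8 / 1 3 7]. Elementwise product with the kernel and sum: 8·2 + 8·3 + 2·-1 + 8·1 + 8·2 + 1·1 + 3·1.

66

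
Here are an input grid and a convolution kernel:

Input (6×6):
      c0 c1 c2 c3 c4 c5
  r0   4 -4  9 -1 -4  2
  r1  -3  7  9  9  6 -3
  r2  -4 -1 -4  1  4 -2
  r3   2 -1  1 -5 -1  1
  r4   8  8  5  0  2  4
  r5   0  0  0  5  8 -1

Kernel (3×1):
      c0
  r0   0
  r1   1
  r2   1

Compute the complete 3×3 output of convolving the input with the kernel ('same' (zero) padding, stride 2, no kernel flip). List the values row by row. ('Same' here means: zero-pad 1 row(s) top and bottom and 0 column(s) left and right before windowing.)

1 18 2
-2 -3 3
8 5 10

Output[0,0]: The receptive field on the zero-padded input at this output position is [0 / 4 / -3]. Elementwise product with the kernel and sum: 4·1 + -3·1.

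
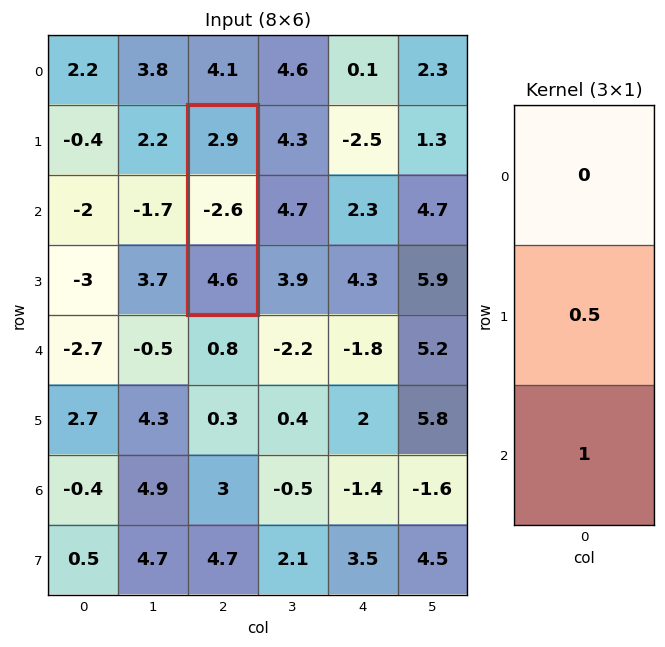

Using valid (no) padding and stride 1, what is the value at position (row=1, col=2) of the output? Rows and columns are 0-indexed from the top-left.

3.3

The receptive field on the input at this output position is [2.9 / -2.6 / 4.6]. Elementwise product with the kernel and sum: -2.6·0.5 + 4.6·1.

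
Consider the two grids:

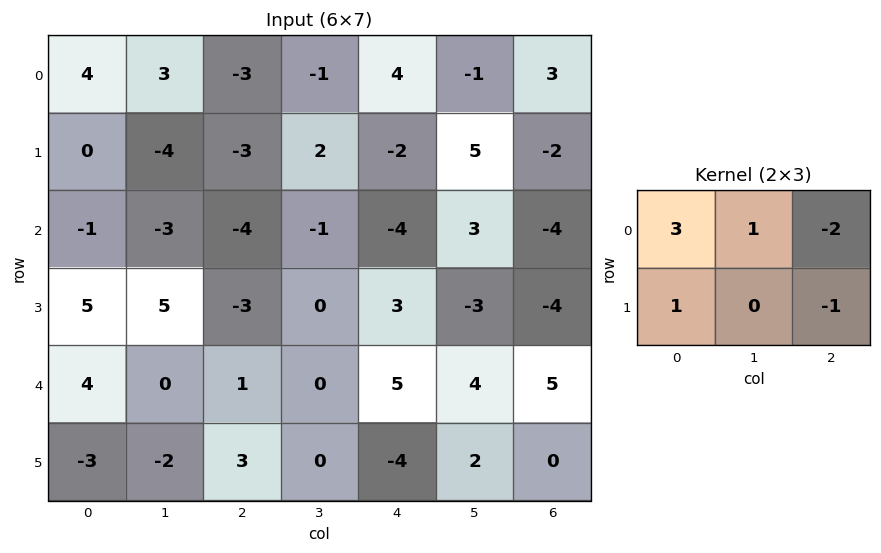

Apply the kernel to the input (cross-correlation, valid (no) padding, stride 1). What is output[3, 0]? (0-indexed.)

The receptive field on the input at this output position is [5 5 -3 / 4 0 1]. Elementwise product with the kernel and sum: 5·3 + 5·1 + -3·-2 + 4·1 + 1·-1.

29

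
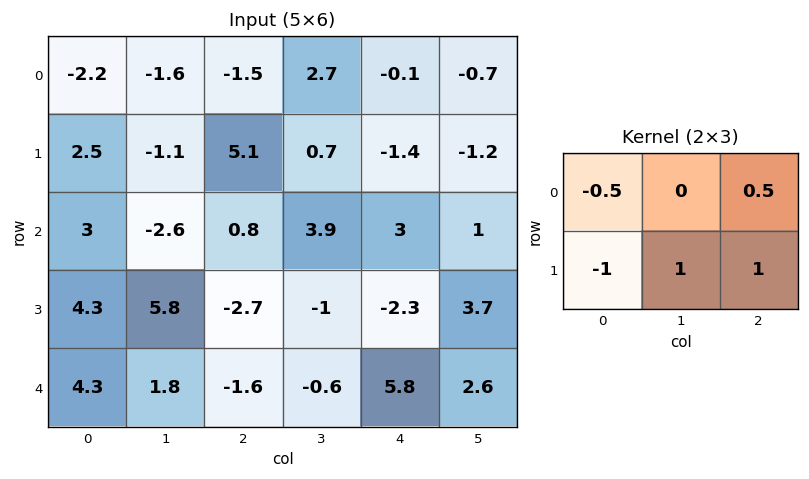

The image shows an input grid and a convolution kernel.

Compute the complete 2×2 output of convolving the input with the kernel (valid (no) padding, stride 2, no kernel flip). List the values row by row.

Output[0,0]: The receptive field on the input at this output position is [-2.2 -1.6 -1.5 / 2.5 -1.1 5.1]. Elementwise product with the kernel and sum: -2.2·-0.5 + -1.5·0.5 + 2.5·-1 + -1.1·1 + 5.1·1.

1.85 -5.1
-2.3 0.5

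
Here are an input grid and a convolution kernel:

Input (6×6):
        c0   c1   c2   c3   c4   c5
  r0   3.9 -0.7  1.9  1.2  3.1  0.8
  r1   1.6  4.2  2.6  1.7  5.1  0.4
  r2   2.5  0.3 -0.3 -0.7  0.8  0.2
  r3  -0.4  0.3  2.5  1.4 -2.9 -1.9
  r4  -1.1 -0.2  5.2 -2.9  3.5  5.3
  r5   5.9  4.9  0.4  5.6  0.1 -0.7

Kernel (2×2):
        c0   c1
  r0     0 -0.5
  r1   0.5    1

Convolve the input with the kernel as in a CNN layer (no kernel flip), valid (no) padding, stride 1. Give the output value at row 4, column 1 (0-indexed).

0.25

The receptive field on the input at this output position is [-0.2 5.2 / 4.9 0.4]. Elementwise product with the kernel and sum: 5.2·-0.5 + 4.9·0.5 + 0.4·1.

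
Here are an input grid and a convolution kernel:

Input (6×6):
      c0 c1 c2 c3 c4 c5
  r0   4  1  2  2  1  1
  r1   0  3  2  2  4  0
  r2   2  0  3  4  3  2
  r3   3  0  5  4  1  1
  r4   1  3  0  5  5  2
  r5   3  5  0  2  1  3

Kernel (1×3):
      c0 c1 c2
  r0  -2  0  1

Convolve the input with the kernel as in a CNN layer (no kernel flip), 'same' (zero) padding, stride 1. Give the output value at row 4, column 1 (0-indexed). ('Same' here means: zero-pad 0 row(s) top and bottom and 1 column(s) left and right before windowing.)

The receptive field on the zero-padded input at this output position is [1 3 0]. Elementwise product with the kernel and sum: 1·-2 + 0·1.

-2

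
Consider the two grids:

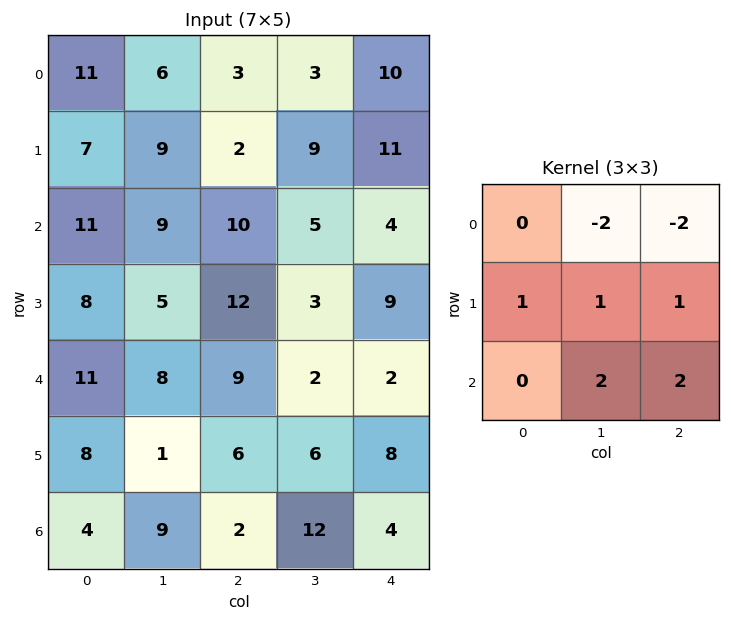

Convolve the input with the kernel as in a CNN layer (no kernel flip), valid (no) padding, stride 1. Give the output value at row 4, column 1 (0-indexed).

19

The receptive field on the input at this output position is [8 9 2 / 1 6 6 / 9 2 12]. Elementwise product with the kernel and sum: 9·-2 + 2·-2 + 1·1 + 6·1 + 6·1 + 2·2 + 12·2.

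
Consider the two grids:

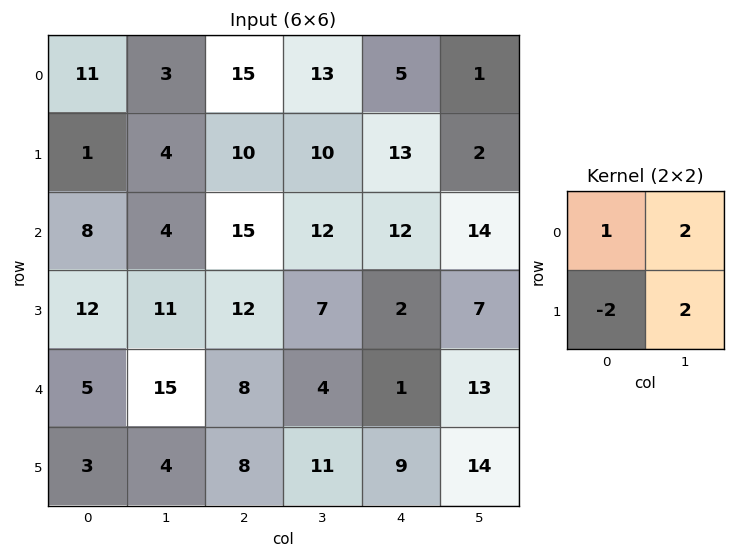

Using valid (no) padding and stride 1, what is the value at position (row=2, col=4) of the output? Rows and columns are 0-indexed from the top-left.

50

The receptive field on the input at this output position is [12 14 / 2 7]. Elementwise product with the kernel and sum: 12·1 + 14·2 + 2·-2 + 7·2.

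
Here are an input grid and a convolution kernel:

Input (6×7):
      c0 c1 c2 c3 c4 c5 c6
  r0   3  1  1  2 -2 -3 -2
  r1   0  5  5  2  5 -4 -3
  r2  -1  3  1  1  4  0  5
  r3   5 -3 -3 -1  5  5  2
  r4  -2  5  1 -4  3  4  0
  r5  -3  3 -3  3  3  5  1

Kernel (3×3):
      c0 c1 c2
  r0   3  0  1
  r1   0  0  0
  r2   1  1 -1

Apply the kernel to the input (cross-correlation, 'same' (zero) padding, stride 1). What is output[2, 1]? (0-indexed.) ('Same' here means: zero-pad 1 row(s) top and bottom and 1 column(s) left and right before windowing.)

The receptive field on the zero-padded input at this output position is [0 5 5 / -1 3 1 / 5 -3 -3]. Elementwise product with the kernel and sum: 0·3 + 5·1 + 5·1 + -3·1 + -3·-1.

10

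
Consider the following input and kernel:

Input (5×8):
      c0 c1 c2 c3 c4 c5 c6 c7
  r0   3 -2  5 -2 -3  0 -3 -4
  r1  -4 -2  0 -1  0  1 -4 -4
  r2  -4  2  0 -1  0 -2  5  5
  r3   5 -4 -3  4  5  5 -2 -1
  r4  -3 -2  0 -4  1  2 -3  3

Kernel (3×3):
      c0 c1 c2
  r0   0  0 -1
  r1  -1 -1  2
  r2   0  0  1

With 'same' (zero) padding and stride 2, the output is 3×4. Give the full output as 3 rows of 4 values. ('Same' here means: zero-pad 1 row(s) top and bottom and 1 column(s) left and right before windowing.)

-9 -8 6 -9
6 1 1 10
3 -10 2 8

Output[0,0]: The receptive field on the zero-padded input at this output position is [0 0 0 / 0 3 -2 / 0 -4 -2]. Elementwise product with the kernel and sum: 0·-1 + 0·-1 + 3·-1 + -2·2 + -2·1.
Output[0,1]: The receptive field on the zero-padded input at this output position is [0 0 0 / -2 5 -2 / -2 0 -1]. Elementwise product with the kernel and sum: 0·-1 + -2·-1 + 5·-1 + -2·2 + -1·1.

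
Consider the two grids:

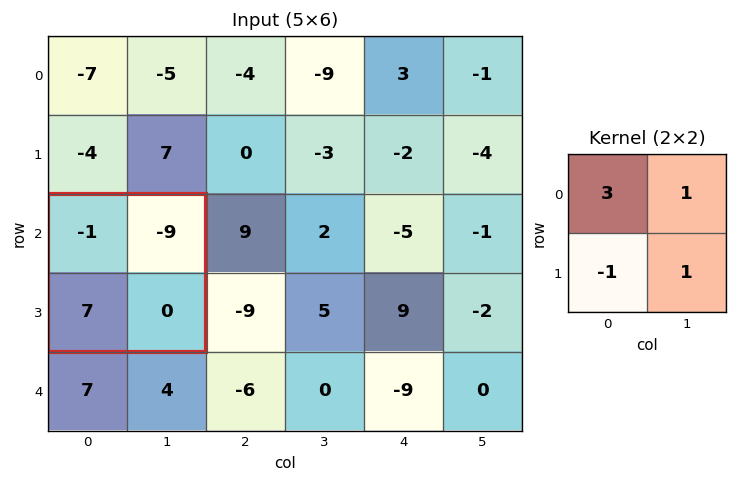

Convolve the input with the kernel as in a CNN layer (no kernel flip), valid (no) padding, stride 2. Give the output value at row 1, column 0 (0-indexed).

The receptive field on the input at this output position is [-1 -9 / 7 0]. Elementwise product with the kernel and sum: -1·3 + -9·1 + 7·-1 + 0·1.

-19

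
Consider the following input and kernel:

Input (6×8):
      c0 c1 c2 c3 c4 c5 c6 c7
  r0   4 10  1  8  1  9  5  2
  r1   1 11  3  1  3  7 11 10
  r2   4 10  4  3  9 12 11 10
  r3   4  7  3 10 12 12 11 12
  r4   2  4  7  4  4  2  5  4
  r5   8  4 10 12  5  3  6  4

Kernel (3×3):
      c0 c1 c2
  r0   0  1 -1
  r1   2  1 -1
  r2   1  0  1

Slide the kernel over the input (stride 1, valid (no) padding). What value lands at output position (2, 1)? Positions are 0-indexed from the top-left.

16

The receptive field on the input at this output position is [10 4 3 / 7 3 10 / 4 7 4]. Elementwise product with the kernel and sum: 4·1 + 3·-1 + 7·2 + 3·1 + 10·-1 + 4·1 + 4·1.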